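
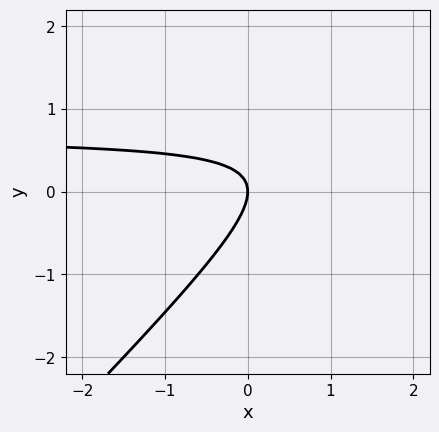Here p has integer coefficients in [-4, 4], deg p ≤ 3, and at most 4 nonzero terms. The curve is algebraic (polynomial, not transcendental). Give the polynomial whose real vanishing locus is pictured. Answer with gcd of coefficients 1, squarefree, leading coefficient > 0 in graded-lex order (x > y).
(a) Degree: no degree-1 curve has this shape, so deg p = 2.
(b) From the visible intercepts: it meets the y-axis at y = 0 (among the integer gridlines); it meets the x-axis at x = 0 (among the integer gridlines).
(c) These observations pin down the coefficients.

3*x*y - 3*y^2 - 2*x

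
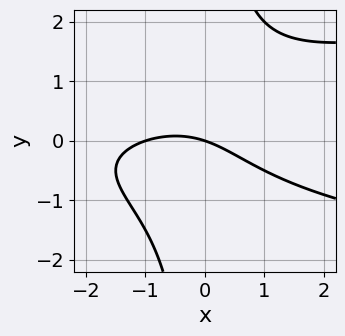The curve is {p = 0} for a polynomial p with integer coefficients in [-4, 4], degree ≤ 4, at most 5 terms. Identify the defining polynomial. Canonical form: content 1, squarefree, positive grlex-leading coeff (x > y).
Degree: the shape is more complex than any degree-2 curve, so deg p = 3.
Against the integer gridlines: among the integer gridlines, it crosses the x-axis at x ∈ {-1, 0}; it meets the y-axis at y = 0 (among the integer gridlines).
Fitting integer coefficients to these (and the overall shape) gives p.

2*x*y^2 - x^2 - x - 3*y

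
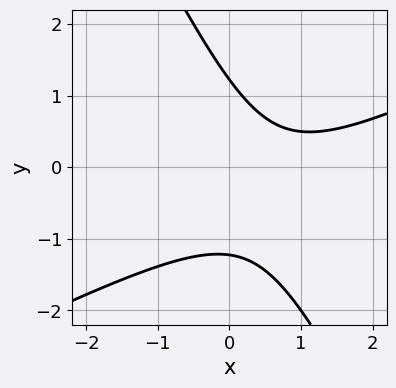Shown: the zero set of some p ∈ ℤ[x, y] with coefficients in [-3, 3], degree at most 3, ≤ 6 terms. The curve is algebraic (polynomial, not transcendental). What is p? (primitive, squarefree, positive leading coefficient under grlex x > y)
2*x^2 - 3*x*y - 2*y^2 - 3*x + 3

(a) deg p = 2. A generic line meets the curve in up to 2 points.
(b) Reading off the gridlines: no x-intercept at any integer in the box.
(c) These observations pin down the coefficients.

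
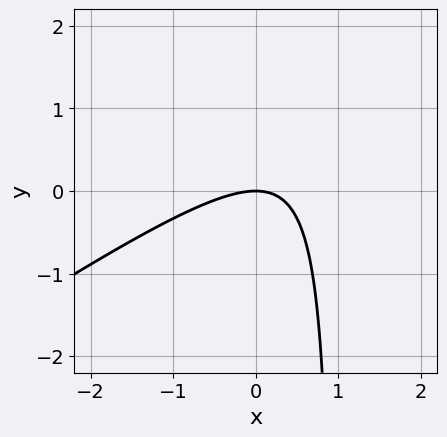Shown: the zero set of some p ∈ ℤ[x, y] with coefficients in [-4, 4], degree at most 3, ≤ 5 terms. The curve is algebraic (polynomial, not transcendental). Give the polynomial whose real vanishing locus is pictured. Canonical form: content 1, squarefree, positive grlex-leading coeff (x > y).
2*x^2 - 3*x*y + 3*y

1. The degree is 2 — a generic line meets the curve in up to 2 points.
2. Checking where it meets the axes: one x-axis crossing is at x = 0; it meets the y-axis at y = 0 (among the integer gridlines).
3. Assembling these constraints gives the stated polynomial.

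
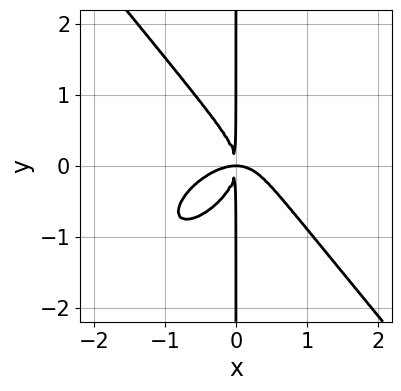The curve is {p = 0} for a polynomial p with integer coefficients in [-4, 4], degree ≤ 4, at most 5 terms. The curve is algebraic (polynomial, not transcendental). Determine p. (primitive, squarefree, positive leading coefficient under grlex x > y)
Degree: a generic line meets the curve in up to 4 points, so deg p = 4.
From the visible intercepts: every point of the y-axis in the box is on the curve.
Putting this together gives p.

3*x^4 - 2*x^3*y + 3*x*y^3 + 3*x^2*y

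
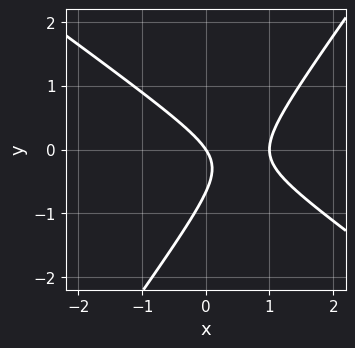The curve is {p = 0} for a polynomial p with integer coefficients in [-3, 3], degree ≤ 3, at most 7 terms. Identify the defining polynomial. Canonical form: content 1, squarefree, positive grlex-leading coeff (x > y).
3*x^2 + 2*x*y - 3*y^2 - 3*x - 2*y

(a) The degree is 2 — the shape is more complex than any degree-1 curve.
(b) Reading off the gridlines: the x-axis gridline crossings are at x ∈ {0, 1}; one y-axis crossing is at y = 0.
(c) Fitting integer coefficients to these (and the overall shape) gives p.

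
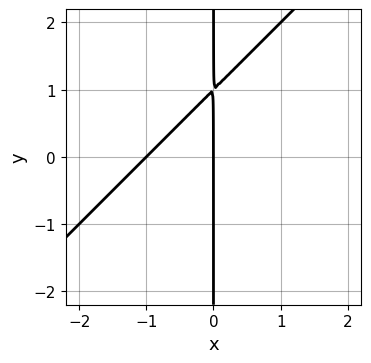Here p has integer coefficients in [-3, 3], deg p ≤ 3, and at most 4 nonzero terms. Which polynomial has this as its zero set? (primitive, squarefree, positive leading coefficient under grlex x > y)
1. The degree is 2 — no degree-1 curve has this shape.
2. Checking where it meets the axes: the x-axis gridline crossings are at x ∈ {-1, 0}; every point of the y-axis in the box is on the curve.
3. Putting this together gives p.

x^2 - x*y + x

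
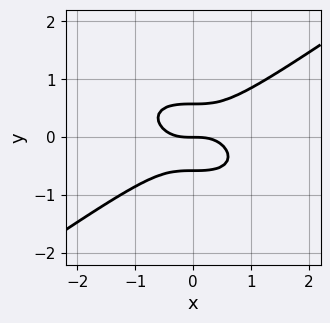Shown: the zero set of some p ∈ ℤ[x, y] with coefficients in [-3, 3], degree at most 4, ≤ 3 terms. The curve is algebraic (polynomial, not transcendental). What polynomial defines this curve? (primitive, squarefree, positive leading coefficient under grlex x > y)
1. Degree: the shape is more complex than any degree-2 curve, so deg p = 3.
2. Checking where it meets the axes: it crosses the y-axis at the gridline y = 0; it crosses the x-axis at the gridline x = 0.
3. These observations pin down the coefficients.

x^3 - 3*y^3 + y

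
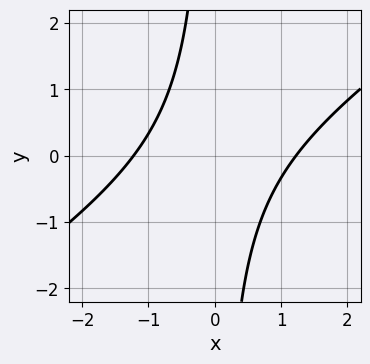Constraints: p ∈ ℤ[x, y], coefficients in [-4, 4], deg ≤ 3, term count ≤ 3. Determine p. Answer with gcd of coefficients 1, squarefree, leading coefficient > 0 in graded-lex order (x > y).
deg p = 2. No degree-1 curve has this shape.
From the axis intercepts and sections: it misses every integer gridline on the y-axis.
Matching integer coefficients to the picture gives p.

2*x^2 - 3*x*y - 3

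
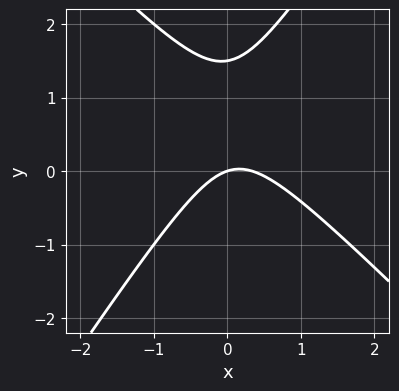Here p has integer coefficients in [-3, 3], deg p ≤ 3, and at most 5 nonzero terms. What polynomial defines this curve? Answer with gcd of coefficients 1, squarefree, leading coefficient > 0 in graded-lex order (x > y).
1. Degree: the shape is more complex than any degree-1 curve, so deg p = 2.
2. Observable constraints: one x-axis crossing is at x = 0; it meets the y-axis at y = 0 (among the integer gridlines).
3. Matching integer coefficients to the picture gives p.

3*x^2 + x*y - 2*y^2 - x + 3*y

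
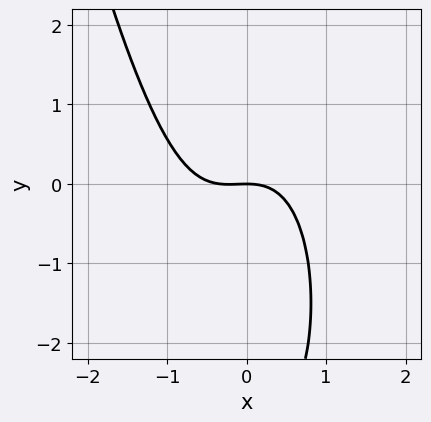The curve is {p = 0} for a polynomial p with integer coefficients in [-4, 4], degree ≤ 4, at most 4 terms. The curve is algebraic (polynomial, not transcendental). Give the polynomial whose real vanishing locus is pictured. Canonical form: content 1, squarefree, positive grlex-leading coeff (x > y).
The degree is 3 — no degree-2 curve has this shape.
Against the integer gridlines: it crosses the x-axis at the gridline x = 0; it meets the y-axis at y = 0 (among the integer gridlines).
Fitting integer coefficients to these (and the overall shape) gives p.

3*x^3 + x^2 + y^2 + 3*y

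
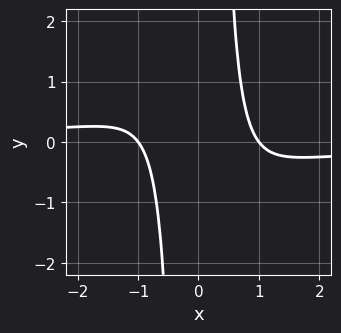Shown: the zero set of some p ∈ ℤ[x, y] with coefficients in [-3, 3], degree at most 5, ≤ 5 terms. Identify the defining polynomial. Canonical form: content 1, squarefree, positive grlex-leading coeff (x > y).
The degree is 4 — a generic line meets the curve in up to 4 points.
Reading off the gridlines: among the integer gridlines, it crosses the x-axis at x ∈ {-1, 1}; no y-intercept at any integer in the box.
Solving for integer coefficients yields p as stated.

3*x^3*y + 2*x^2 - 2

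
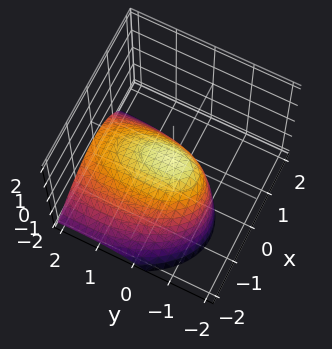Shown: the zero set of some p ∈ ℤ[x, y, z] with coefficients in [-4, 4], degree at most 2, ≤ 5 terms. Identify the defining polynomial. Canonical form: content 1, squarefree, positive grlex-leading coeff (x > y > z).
(a) The degree is 2 — no degree-1 surface has this shape.
(b) From the axis intercepts and sections: it crosses the z-axis at the gridline z = 0; it meets the x-axis at x = 0 (among the integer gridlines); one y-axis crossing is at y = 0.
(c) Putting this together gives p.

3*x^2 - 2*x*z + y^2 + 2*y*z + 3*z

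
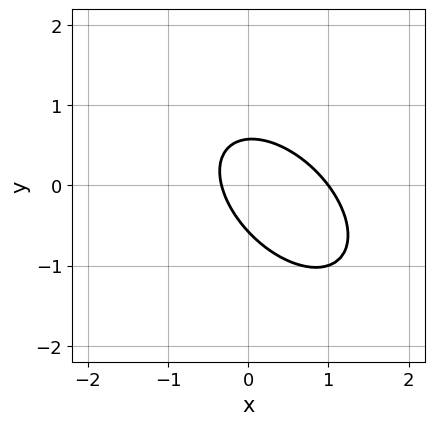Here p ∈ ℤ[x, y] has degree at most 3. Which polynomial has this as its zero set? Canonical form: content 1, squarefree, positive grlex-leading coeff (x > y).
1. The degree is 2 — a generic line meets the curve in up to 2 points.
2. Reading off the gridlines: it meets the x-axis at x = 1 (among the integer gridlines).
3. Putting this together gives p.

3*x^2 + 3*x*y + 3*y^2 - 2*x - 1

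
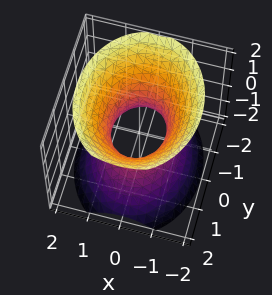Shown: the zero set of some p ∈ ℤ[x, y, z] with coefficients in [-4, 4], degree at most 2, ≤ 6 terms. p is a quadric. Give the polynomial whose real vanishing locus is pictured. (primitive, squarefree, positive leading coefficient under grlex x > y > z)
1. The degree is 2 — an hourglass — one-sheet hyperboloid; a quadric.
2. Symmetries: the y ↦ −y reflection is a symmetry, so y appears only in even powers; it's symmetric under x → −x, forcing even powers of x; it's symmetric under z → −z, forcing even powers of z.
3. Checking where it meets the axes: the y-axis gridline crossings are at y ∈ {-1, 1}; it misses every integer gridline on the z-axis.
4. Fitting integer coefficients to these (and the overall shape) gives p.

3*x^2 + 2*y^2 - 2*z^2 - 2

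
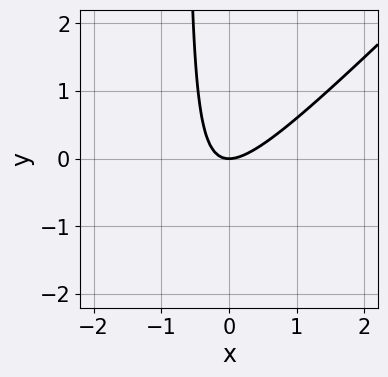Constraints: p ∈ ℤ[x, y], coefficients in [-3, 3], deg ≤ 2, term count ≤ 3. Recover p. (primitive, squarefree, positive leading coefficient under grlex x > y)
3*x^2 - 3*x*y - 2*y

First, degree: the shape is more complex than any degree-1 curve, so deg p = 2.
Then, from the visible intercepts: one y-axis crossing is at y = 0; one x-axis crossing is at x = 0.
Finally, these observations pin down the coefficients.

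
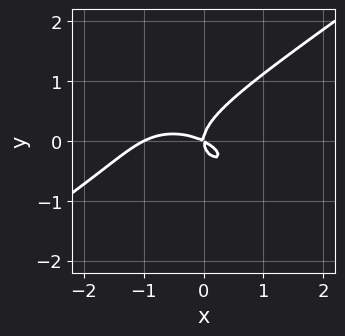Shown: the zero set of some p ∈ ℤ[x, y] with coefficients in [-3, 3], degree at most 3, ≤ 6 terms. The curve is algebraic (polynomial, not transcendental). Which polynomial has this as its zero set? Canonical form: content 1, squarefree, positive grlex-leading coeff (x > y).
x^3 - 3*y^3 + x^2 + 2*x*y

1. deg p = 3. The shape is more complex than any degree-2 curve.
2. From the axis intercepts and sections: one y-axis crossing is at y = 0; the x-axis gridline crossings are at x ∈ {-1, 0}.
3. Putting this together gives p.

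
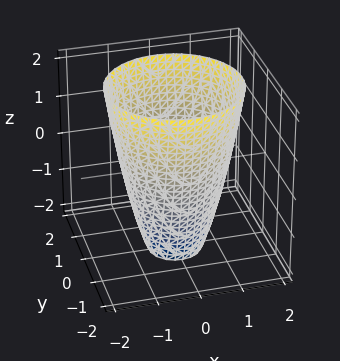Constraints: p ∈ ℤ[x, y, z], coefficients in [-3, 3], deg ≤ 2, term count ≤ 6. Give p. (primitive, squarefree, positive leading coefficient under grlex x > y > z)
(a) deg p = 2.
(b) Symmetries: every cross-section ⟂ z is a circle, so x, y appear only via x² + y².
(c) Checking where it meets the axes: a circular section at z = 1 has radius between 1 and 2; no z-intercept at any integer in the box.
(d) Together with the visible shape, these determine p as stated.

2*x^2 + 2*y^2 - z - 3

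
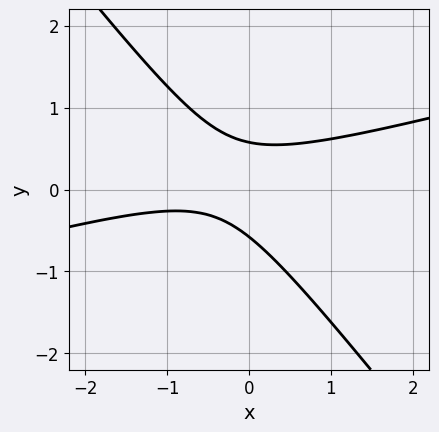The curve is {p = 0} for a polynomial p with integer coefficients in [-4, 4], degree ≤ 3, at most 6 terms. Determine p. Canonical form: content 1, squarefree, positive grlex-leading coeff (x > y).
x^2 - 3*x*y - 3*y^2 + x + 1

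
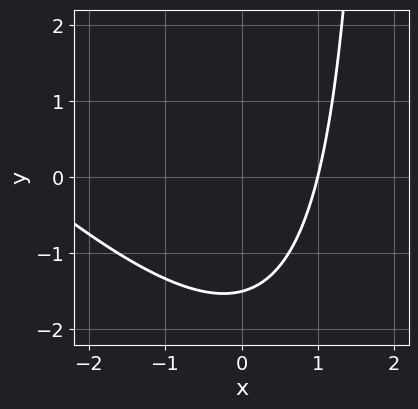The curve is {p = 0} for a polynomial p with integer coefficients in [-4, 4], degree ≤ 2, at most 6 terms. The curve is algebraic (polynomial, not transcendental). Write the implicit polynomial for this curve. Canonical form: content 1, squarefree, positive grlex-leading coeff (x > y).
x^2 + x*y + 2*x - 2*y - 3

(a) The degree is 2 — no degree-1 curve has this shape.
(b) From the visible intercepts: it meets the x-axis at x = 1 (among the integer gridlines).
(c) Putting this together gives p.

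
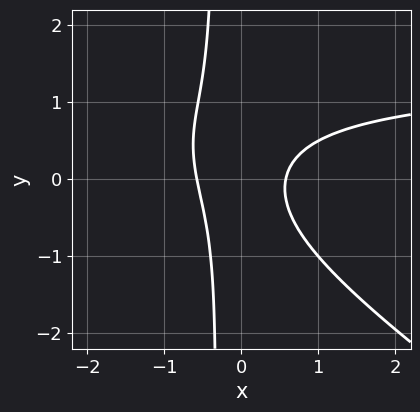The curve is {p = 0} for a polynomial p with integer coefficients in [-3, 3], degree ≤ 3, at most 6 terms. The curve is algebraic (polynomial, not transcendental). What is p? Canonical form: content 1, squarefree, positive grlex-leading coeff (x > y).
2*x^2*y + 3*x*y^2 - 3*x^2 + y^2 + 1

The degree is 3 — no degree-2 curve has this shape.
Reading off the gridlines: no y-intercept at any integer in the box.
Together with the visible shape, these determine p as stated.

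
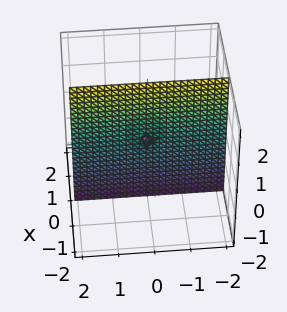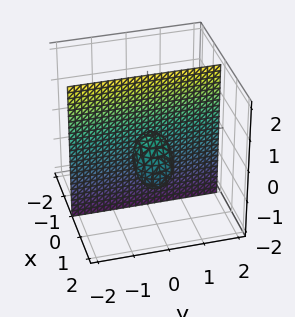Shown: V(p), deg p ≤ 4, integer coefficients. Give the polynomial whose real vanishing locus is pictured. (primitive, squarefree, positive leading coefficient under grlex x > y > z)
(a) deg p = 3. No degree-2 surface has this shape.
(b) Observable constraints: every point of the y-axis in the box is on the surface; every point of the z-axis in the box is on the surface; it crosses the x-axis at the gridline x = 1.
(c) Assembling these constraints gives the stated polynomial.

3*x^3 + 2*x^2*z + 3*x*y^2 + 2*x*z^2 - 3*x^2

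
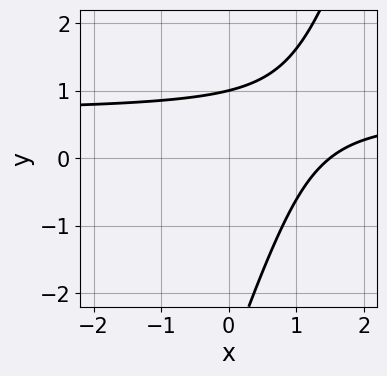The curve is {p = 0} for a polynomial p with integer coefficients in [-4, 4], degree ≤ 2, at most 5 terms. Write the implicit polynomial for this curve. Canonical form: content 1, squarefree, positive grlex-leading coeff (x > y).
1. deg p = 2.
2. From the axis intercepts and sections: it crosses the y-axis at the gridline y = 1.
3. Assembling these constraints gives the stated polynomial.

3*x*y - y^2 - 2*x - 2*y + 3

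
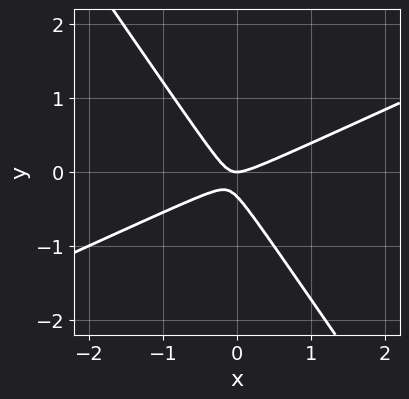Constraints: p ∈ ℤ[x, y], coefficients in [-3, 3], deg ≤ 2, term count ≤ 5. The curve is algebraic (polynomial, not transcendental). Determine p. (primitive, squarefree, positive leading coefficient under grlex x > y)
2*x^2 - 3*x*y - 3*y^2 - y

Degree: a generic line meets the curve in up to 2 points, so deg p = 2.
Checking where it meets the axes: it crosses the y-axis at the gridline y = 0; one x-axis crossing is at x = 0.
The integer polynomial consistent with all of this is the stated p.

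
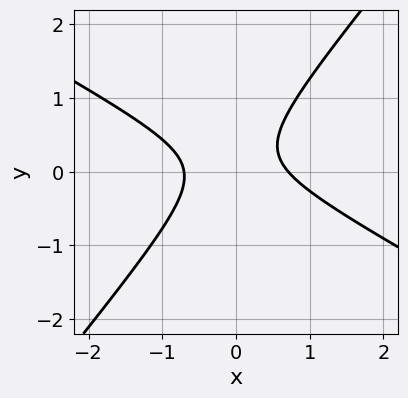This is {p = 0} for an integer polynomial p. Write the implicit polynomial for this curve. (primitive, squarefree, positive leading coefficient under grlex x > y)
First, deg p = 2. The shape is more complex than any degree-1 curve.
Next, reading off the gridlines: the curve avoids every integer y-axis point in the box.
Finally, solving for integer coefficients yields p as stated.

2*x^2 + 2*x*y - 3*y^2 + y - 1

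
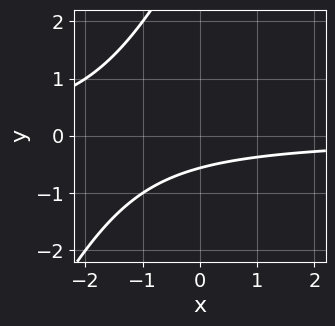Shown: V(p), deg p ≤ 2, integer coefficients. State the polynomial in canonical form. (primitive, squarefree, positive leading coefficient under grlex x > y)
2*x*y - y^2 + 3*y + 2

1. The degree is 2 — no degree-1 curve has this shape.
2. Against the integer gridlines: no x-intercept at any integer in the box.
3. The integer polynomial consistent with all of this is the stated p.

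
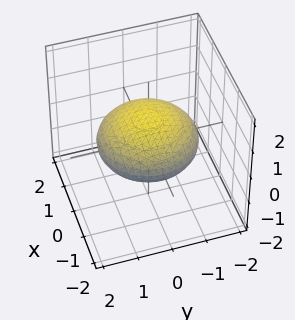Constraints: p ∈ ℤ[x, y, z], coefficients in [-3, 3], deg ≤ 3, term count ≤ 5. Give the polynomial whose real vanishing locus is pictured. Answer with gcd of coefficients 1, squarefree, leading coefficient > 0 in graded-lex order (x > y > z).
1. deg p = 2. A closed, bounded, convex surface; a quadric.
2. Symmetries: the z ↦ −z reflection is a symmetry, so z appears only in even powers; every cross-section ⟂ z is a circle, so x, y appear only via x² + y².
3. From the visible intercepts: a circular section at z = 0 has radius between 1 and 2.
4. Solving for integer coefficients yields p as stated.

x^2 + y^2 + 3*z^2 - 2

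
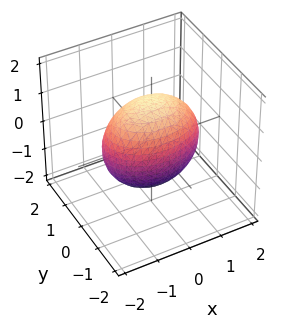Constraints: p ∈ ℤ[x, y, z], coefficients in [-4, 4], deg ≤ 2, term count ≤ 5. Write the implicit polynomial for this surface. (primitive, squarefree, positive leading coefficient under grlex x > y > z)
Degree: a closed, bounded, convex surface; a quadric, so deg p = 2.
Symmetries: it's symmetric under x → −x, forcing even powers of x; it's symmetric under y → −y, forcing even powers of y; the z ↦ −z reflection is a symmetry, so z appears only in even powers.
Observable constraints: among the integer gridlines, it crosses the y-axis at y ∈ {-1, 1}.
Assembling these constraints gives the stated polynomial.

x^2 + 2*y^2 + z^2 - 2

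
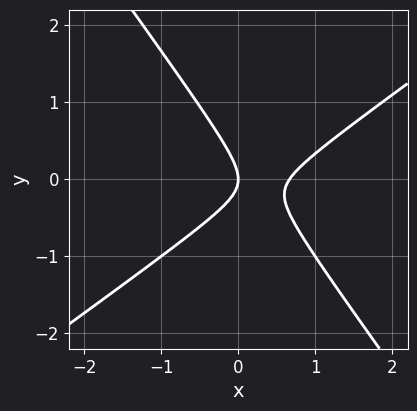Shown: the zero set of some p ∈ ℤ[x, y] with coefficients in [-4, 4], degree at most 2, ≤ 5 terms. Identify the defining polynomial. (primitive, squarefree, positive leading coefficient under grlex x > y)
First, degree: a generic line meets the curve in up to 2 points, so deg p = 2.
Then, reading off the gridlines: it crosses the x-axis at the gridline x = 0; one y-axis crossing is at y = 0.
Finally, solving for integer coefficients yields p as stated.

3*x^2 - 2*x*y - 3*y^2 - 2*x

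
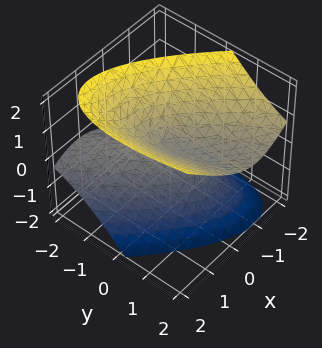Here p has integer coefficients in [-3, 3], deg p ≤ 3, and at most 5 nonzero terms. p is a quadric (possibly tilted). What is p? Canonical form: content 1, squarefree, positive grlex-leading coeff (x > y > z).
(a) The picture has 2 separate pieces. Treating them together as one polynomial.
(b) deg p = 2. No degree-1 surface has this shape.
(c) Reading off the gridlines: one y-axis crossing is at y = 0; it crosses the x-axis at the gridline x = 0.
(d) Matching integer coefficients to the picture gives p.

3*x^2 + 3*x*y + y^2 - 3*y*z - 3*z^2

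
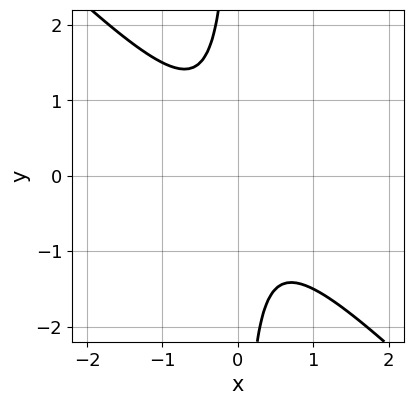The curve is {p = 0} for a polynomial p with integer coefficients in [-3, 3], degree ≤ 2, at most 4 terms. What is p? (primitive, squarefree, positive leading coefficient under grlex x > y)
(a) The degree is 2 — the shape is more complex than any degree-1 curve.
(b) Against the integer gridlines: it misses every integer gridline on the y-axis; the curve avoids every integer x-axis point in the box.
(c) The integer polynomial consistent with all of this is the stated p.

2*x^2 + 2*x*y + 1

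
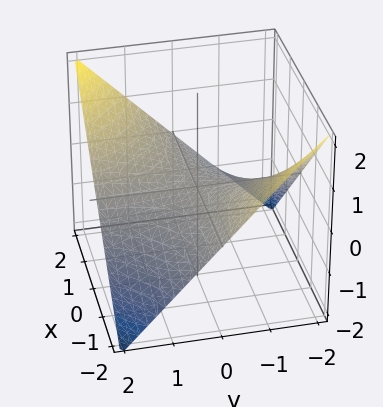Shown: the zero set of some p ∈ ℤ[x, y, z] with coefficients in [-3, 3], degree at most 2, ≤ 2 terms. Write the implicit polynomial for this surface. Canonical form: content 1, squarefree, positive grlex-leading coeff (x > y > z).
(a) Degree: a hyperbolic paraboloid; a quadric, so deg p = 2.
(b) From the visible intercepts: the visible x-axis segment lies entirely on the surface; one z-axis crossing is at z = 0; every point of the y-axis in the box is on the surface.
(c) Matching integer coefficients to the picture gives p.

x*y - 2*z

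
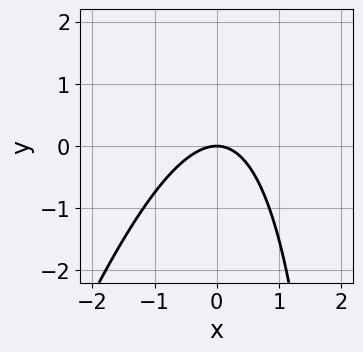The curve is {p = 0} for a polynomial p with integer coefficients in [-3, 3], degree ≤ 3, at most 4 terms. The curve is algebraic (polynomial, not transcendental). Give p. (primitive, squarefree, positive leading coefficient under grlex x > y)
1. Degree: a generic line meets the curve in up to 2 points, so deg p = 2.
2. Reading off the gridlines: it crosses the x-axis at the gridline x = 0; it crosses the y-axis at the gridline y = 0.
3. Fitting integer coefficients to these (and the overall shape) gives p.

3*x^2 - x*y + 3*y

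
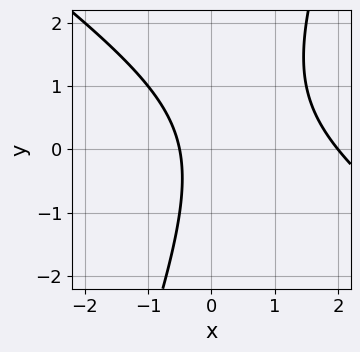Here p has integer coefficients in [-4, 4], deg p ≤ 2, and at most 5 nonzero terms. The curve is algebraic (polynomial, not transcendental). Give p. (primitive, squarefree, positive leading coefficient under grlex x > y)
1. deg p = 2. The shape is more complex than any degree-1 curve.
2. From the visible intercepts: it misses every integer gridline on the y-axis; it meets the x-axis at x = 2 (among the integer gridlines).
3. Putting this together gives p.

2*x^2 + 2*x*y - y^2 - 3*x - 2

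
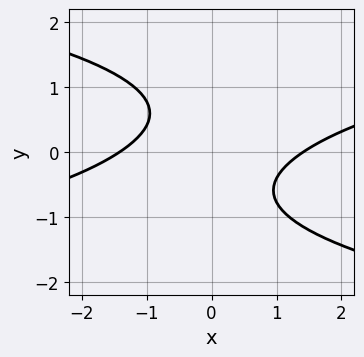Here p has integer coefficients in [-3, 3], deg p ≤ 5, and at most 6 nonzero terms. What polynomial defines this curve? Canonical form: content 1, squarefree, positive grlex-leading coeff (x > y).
2*y^4 - x^2 + 3*x*y + y^2 + 2

(a) Degree: no degree-3 curve has this shape, so deg p = 4.
(b) Against the integer gridlines: the curve avoids every integer y-axis point in the box.
(c) Fitting integer coefficients to these (and the overall shape) gives p.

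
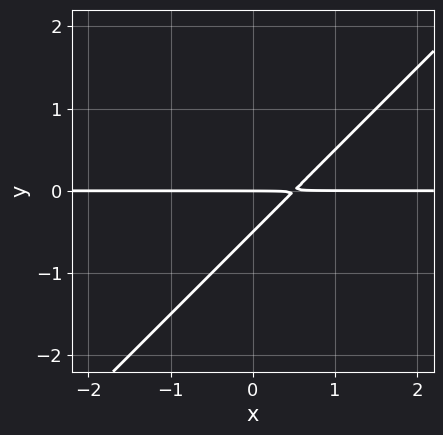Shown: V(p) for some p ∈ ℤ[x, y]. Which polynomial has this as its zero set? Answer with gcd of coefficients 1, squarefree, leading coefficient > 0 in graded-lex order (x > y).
2*x*y - 2*y^2 - y

(a) The degree is 2 — no degree-1 curve has this shape.
(b) Checking where it meets the axes: it meets the y-axis at y = 0 (among the integer gridlines); the visible x-axis segment lies entirely on the curve.
(c) The integer polynomial consistent with all of this is the stated p.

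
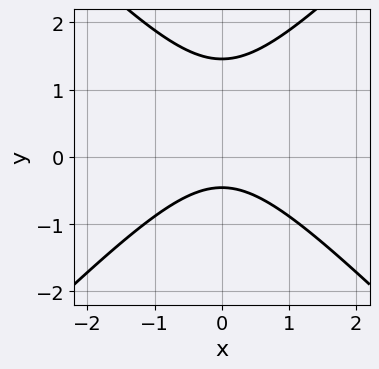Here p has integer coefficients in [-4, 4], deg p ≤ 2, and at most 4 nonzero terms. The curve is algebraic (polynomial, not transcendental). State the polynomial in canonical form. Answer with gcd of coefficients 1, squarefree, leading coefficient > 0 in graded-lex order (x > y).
3*x^2 - 3*y^2 + 3*y + 2

The degree is 2 — the shape is more complex than any degree-1 curve.
Symmetries: it's symmetric under x → −x, forcing even powers of x.
Observable constraints: the curve avoids every integer x-axis point in the box.
Assembling these constraints gives the stated polynomial.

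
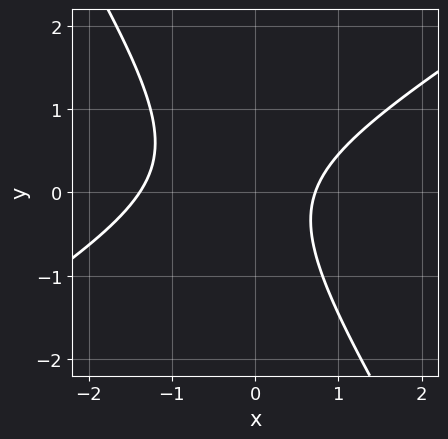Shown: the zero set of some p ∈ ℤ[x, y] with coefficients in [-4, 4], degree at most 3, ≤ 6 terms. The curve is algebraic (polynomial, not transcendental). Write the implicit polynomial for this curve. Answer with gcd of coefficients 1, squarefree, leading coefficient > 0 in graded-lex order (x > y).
The degree is 2 — the shape is more complex than any degree-1 curve.
Reading off the gridlines: it misses every integer gridline on the y-axis.
Together with the visible shape, these determine p as stated.

3*x^2 - 3*x*y - 3*y^2 + 2*x - 3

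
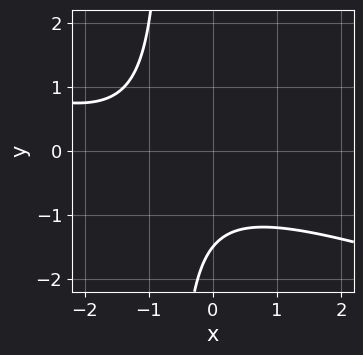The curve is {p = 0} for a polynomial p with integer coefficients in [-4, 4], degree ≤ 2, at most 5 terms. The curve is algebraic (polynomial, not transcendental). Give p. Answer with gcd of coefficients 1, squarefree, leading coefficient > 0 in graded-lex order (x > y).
1. The degree is 2 — a generic line meets the curve in up to 2 points.
2. From the visible intercepts: it misses every integer gridline on the x-axis.
3. Fitting integer coefficients to these (and the overall shape) gives p.

x^2 + 3*x*y + 2*x + 2*y + 3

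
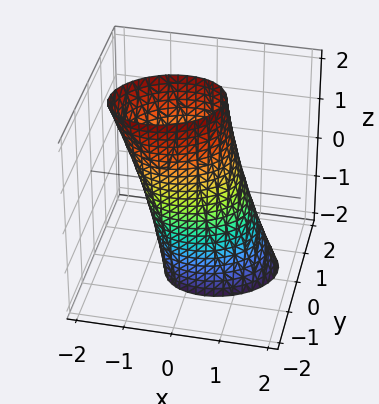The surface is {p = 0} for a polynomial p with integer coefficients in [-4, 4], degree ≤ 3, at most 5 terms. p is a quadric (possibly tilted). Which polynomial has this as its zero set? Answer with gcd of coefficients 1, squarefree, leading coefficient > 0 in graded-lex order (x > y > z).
deg p = 2.
Reading off the gridlines: it misses every integer gridline on the z-axis; among the integer gridlines, it crosses the x-axis at x ∈ {-1, 1}.
Assembling these constraints gives the stated polynomial.

2*x^2 - x*y + x*z + 3*y^2 - 2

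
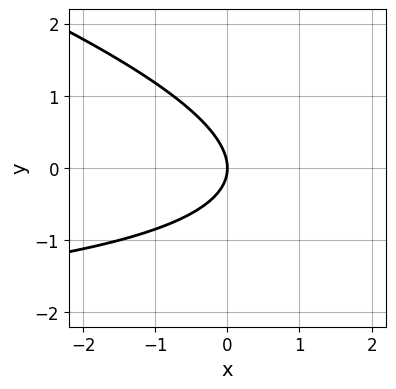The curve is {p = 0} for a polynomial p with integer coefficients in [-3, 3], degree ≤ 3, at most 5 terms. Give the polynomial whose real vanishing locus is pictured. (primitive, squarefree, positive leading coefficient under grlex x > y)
x*y + 3*y^2 + 3*x

deg p = 2. The shape is more complex than any degree-1 curve.
Reading off the gridlines: it crosses the x-axis at the gridline x = 0; one y-axis crossing is at y = 0.
Putting this together gives p.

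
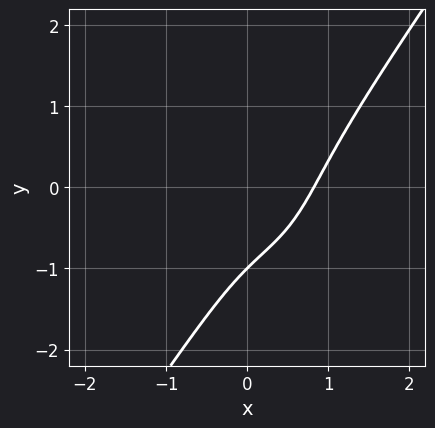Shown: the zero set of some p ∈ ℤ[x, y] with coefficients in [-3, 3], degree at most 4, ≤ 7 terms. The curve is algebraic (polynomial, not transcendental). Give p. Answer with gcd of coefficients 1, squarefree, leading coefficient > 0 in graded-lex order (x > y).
3*x^3 - y^3 - x^2 - 3*x*y - 1

First, degree: a generic line meets the curve in up to 3 points, so deg p = 3.
Then, checking where it meets the axes: it meets the y-axis at y = -1 (among the integer gridlines).
Finally, solving for integer coefficients yields p as stated.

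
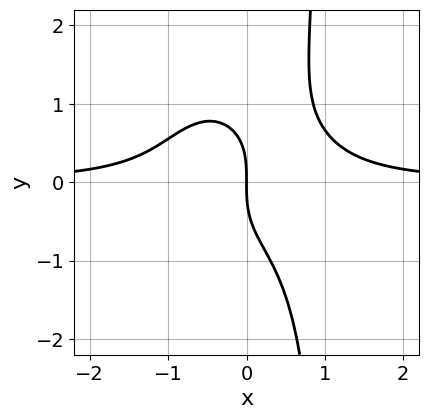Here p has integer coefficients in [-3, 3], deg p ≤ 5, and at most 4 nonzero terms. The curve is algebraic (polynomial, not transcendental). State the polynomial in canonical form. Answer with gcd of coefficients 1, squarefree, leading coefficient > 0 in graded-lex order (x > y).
First, deg p = 4. A generic line meets the curve in up to 4 points.
Next, reading off the gridlines: it meets the y-axis at y = 0 (among the integer gridlines); it meets the x-axis at x = 0 (among the integer gridlines).
Finally, assembling these constraints gives the stated polynomial.

3*x^3*y + x*y^3 - y^3 - 2*x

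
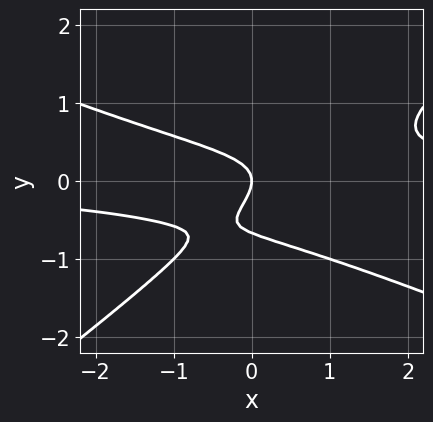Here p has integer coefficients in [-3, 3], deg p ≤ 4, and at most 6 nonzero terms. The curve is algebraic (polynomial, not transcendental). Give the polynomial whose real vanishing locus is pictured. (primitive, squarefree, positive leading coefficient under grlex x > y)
The degree is 3 — no degree-2 curve has this shape.
Checking where it meets the axes: one x-axis crossing is at x = 0; it meets the y-axis at y = 0 (among the integer gridlines).
These observations pin down the coefficients.

x^2*y + x*y^2 - 3*y^3 - 2*y^2 - x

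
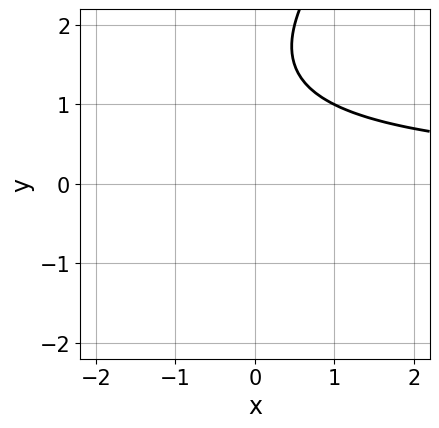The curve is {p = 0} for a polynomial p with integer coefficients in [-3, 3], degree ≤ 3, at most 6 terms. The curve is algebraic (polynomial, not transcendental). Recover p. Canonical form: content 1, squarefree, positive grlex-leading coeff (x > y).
x*y - y^2 + 3*y - 3

1. deg p = 2. No degree-1 curve has this shape.
2. Reading off the gridlines: it misses every integer gridline on the x-axis; it misses every integer gridline on the y-axis.
3. Matching integer coefficients to the picture gives p.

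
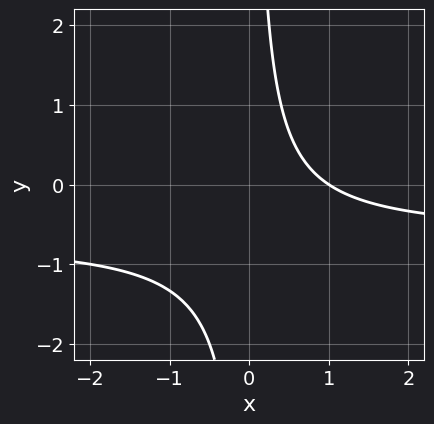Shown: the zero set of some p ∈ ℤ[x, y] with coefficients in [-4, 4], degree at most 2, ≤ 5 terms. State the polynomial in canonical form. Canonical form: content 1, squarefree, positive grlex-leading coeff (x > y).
1. Degree: a generic line meets the curve in up to 2 points, so deg p = 2.
2. Against the integer gridlines: it misses every integer gridline on the y-axis; one x-axis crossing is at x = 1.
3. Assembling these constraints gives the stated polynomial.

3*x*y + 2*x - 2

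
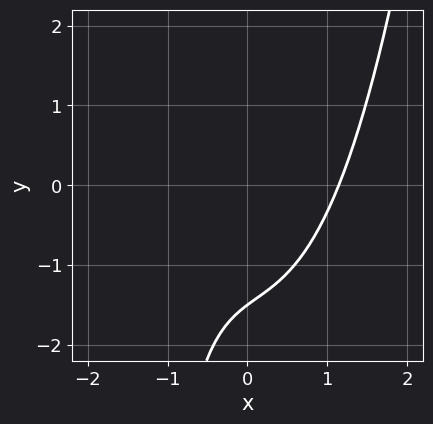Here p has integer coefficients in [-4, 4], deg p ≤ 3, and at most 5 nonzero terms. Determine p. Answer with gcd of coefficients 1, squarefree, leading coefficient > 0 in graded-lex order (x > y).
2*x^3 - x*y - 2*y - 3

First, the degree is 3 — the shape is more complex than any degree-2 curve.
Finally, putting this together gives p.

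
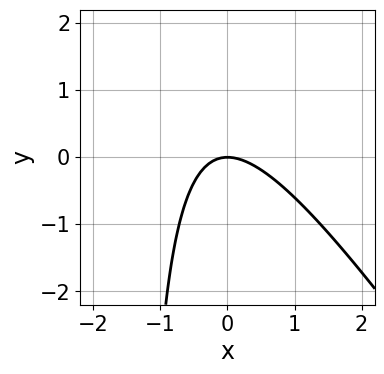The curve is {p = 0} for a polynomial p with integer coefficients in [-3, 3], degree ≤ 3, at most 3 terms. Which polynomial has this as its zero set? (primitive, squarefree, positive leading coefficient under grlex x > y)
1. Degree: no degree-1 curve has this shape, so deg p = 2.
2. Against the integer gridlines: one x-axis crossing is at x = 0; it meets the y-axis at y = 0 (among the integer gridlines).
3. Matching integer coefficients to the picture gives p.

3*x^2 + 2*x*y + 3*y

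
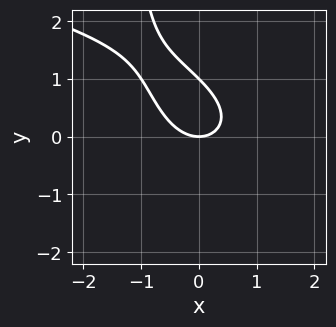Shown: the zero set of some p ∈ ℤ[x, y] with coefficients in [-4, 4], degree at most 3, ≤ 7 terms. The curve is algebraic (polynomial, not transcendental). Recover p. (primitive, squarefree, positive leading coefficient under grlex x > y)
2*x*y^2 + 3*x^2 + x*y + 3*y^2 - 3*y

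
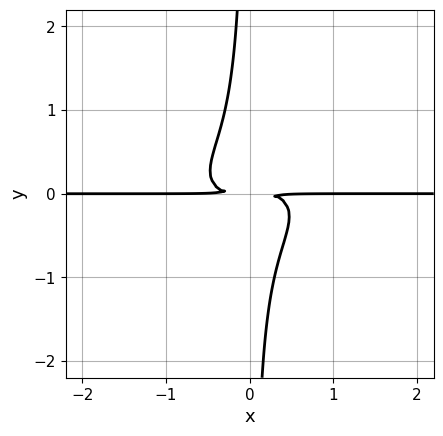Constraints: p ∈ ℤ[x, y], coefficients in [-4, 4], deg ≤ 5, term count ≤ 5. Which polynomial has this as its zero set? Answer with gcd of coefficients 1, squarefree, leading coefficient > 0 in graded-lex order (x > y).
The degree is 4 — a generic line meets the curve in up to 4 points.
From the axis intercepts and sections: the visible x-axis segment lies entirely on the curve.
The integer polynomial consistent with all of this is the stated p.

x^3*y - x^2*y^2 + 3*x*y^3 + y^2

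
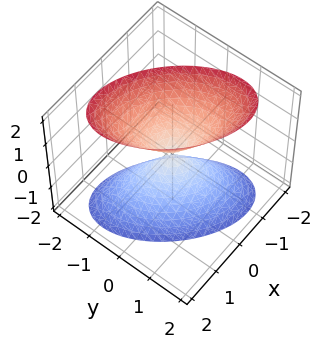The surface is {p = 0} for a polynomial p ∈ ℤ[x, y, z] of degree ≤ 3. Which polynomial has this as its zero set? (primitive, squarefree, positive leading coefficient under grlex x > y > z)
First, there are 2 components. They look like related sheets of one shape, so recover p as a whole.
Then, the degree is 2 — a generic line meets the surface in up to 2 points.
Next, reading off the gridlines: it meets the x-axis at x = 0 (among the integer gridlines); it meets the z-axis at z = 0 (among the integer gridlines).
Finally, solving for integer coefficients yields p as stated.

2*x^2 + 2*x*y + 2*y^2 - z^2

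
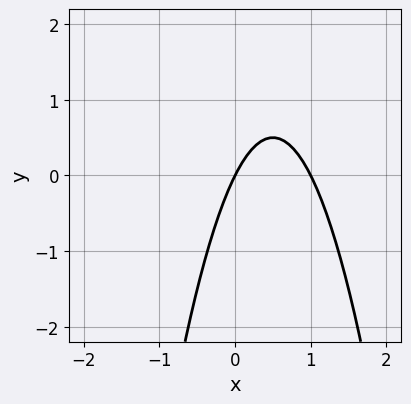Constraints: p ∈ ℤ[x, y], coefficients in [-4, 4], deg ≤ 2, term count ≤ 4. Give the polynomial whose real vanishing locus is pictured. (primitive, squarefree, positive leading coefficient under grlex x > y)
First, degree: the shape is more complex than any degree-1 curve, so deg p = 2.
Then, observable constraints: one y-axis crossing is at y = 0; the x-axis gridline crossings are at x ∈ {0, 1}.
Finally, together with the visible shape, these determine p as stated.

2*x^2 - 2*x + y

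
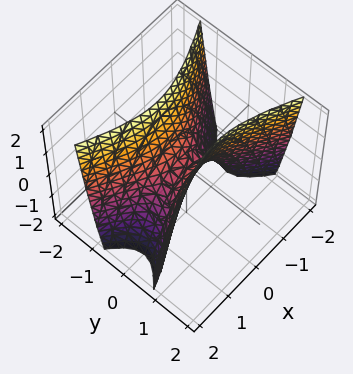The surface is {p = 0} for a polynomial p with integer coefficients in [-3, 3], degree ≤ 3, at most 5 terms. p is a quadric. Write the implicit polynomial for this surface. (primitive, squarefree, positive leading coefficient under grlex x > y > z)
x^2 - 3*y^2 + z

The degree is 2 — a saddle surface; a quadric.
Symmetries: it's symmetric under x → −x, forcing even powers of x; the y ↦ −y reflection is a symmetry, so y appears only in even powers.
Checking where it meets the axes: it meets the y-axis at y = 0 (among the integer gridlines); it crosses the x-axis at the gridline x = 0; it meets the z-axis at z = 0 (among the integer gridlines).
Together with the visible shape, these determine p as stated.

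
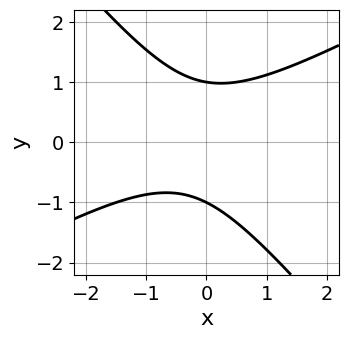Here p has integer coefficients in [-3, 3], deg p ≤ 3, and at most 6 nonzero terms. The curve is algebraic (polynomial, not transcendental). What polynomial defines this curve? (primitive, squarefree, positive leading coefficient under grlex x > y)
2*x^2 - 2*x*y - 3*y^2 + x + 3

deg p = 2. The shape is more complex than any degree-1 curve.
Reading off the gridlines: the y-axis gridline crossings are at y ∈ {-1, 1}; it misses every integer gridline on the x-axis.
Putting this together gives p.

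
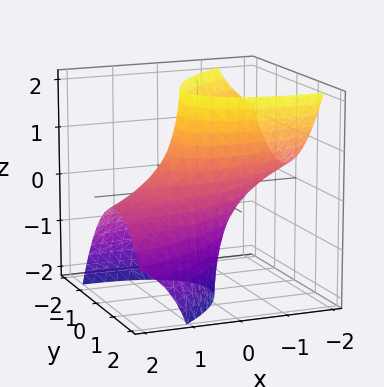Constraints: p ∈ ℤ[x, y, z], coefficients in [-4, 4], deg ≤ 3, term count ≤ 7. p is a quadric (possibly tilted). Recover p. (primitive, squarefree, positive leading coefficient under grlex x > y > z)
First, degree: the shape is more complex than any degree-1 surface, so deg p = 2.
Then, from the axis intercepts and sections: it misses every integer gridline on the z-axis.
Finally, solving for integer coefficients yields p as stated.

x^2 - 2*x*y + 3*x*z + 3*y^2 - 2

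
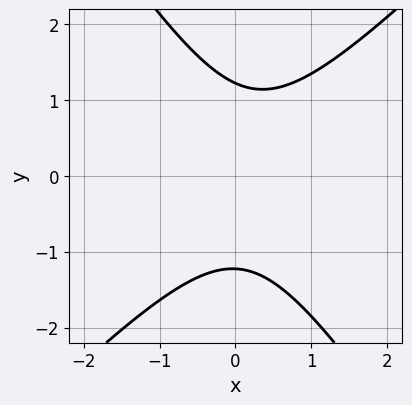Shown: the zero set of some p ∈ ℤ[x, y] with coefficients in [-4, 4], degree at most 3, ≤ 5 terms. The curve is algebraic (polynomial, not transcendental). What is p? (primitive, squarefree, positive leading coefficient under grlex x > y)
Degree: a generic line meets the curve in up to 2 points, so deg p = 2.
From the visible intercepts: the curve avoids every integer x-axis point in the box.
These observations pin down the coefficients.

3*x^2 - x*y - 2*y^2 - x + 3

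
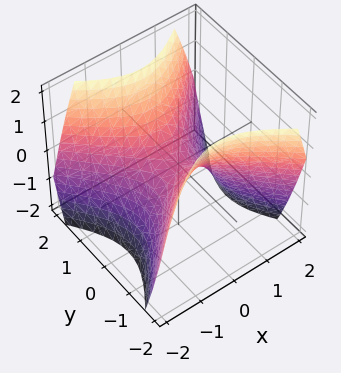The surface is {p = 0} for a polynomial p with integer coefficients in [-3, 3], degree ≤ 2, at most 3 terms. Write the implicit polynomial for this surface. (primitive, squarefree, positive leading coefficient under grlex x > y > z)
x^2 - y^2 + z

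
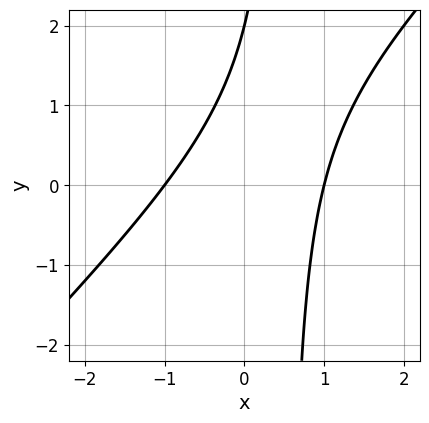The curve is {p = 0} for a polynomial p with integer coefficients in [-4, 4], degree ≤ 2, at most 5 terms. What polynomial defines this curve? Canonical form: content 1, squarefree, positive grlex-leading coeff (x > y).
1. deg p = 2. No degree-1 curve has this shape.
2. Checking where it meets the axes: among the integer gridlines, it crosses the x-axis at x ∈ {-1, 1}; one y-axis crossing is at y = 2.
3. Fitting integer coefficients to these (and the overall shape) gives p.

2*x^2 - 2*x*y + y - 2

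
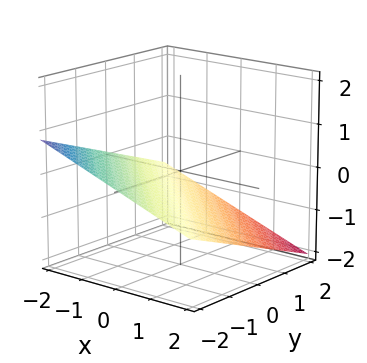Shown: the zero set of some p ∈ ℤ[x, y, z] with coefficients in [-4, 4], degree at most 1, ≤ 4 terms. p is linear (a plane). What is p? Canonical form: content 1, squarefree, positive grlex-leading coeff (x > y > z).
First, degree: every cross-section is a straight line — this is a plane, so deg p = 1.
Then, observable constraints: it meets the x-axis at x = -2 (among the integer gridlines); it meets the y-axis at y = -2 (among the integer gridlines).
Finally, putting this together gives p.

x + y + 3*z + 2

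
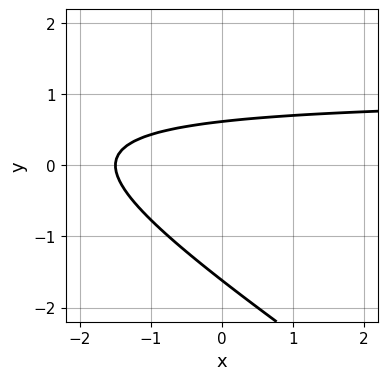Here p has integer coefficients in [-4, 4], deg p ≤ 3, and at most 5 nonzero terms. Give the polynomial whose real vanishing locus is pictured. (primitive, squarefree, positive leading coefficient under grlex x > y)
2*x*y + 3*y^2 - 2*x + 3*y - 3

1. deg p = 2.
2. Putting this together gives p.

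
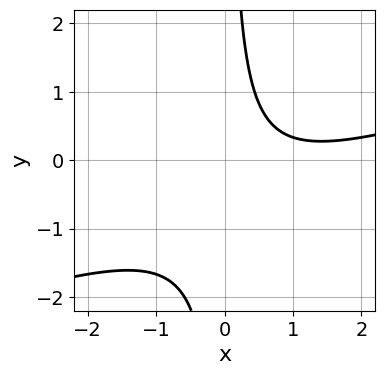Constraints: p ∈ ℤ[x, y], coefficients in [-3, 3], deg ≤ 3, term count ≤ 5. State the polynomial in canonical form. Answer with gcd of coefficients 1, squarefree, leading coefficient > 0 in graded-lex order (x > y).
The degree is 2 — a generic line meets the curve in up to 2 points.
From the visible intercepts: the curve avoids every integer y-axis point in the box; no x-intercept at any integer in the box.
Solving for integer coefficients yields p as stated.

x^2 - 3*x*y - 2*x + 2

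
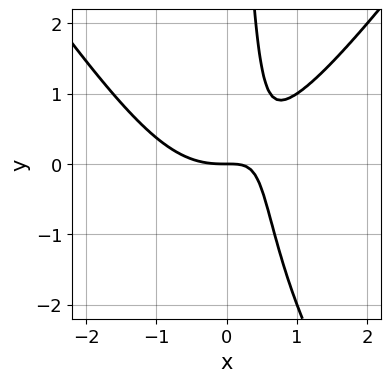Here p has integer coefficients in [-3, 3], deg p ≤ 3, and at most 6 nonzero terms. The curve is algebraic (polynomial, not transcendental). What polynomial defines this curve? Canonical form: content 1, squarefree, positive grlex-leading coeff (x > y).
1. deg p = 3. A generic line meets the curve in up to 3 points.
2. Observable constraints: one y-axis crossing is at y = 0; one x-axis crossing is at x = 0.
3. Fitting integer coefficients to these (and the overall shape) gives p.

2*x^3 - x*y^2 - 3*x*y + 2*y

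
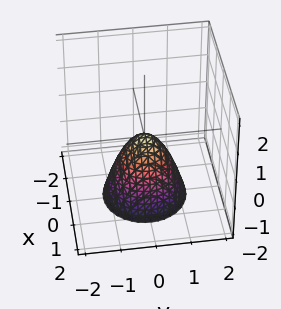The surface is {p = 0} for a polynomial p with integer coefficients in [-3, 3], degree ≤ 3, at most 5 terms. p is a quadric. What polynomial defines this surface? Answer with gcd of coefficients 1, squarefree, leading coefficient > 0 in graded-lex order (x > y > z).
deg p = 2. A single bowl opening along one axis; a quadric.
By symmetry, the z-axis is an axis of rotation, so x and y enter only as x² + y².
Reading off the gridlines: one y-axis crossing is at y = 0; it meets the x-axis at x = 0 (among the integer gridlines); it crosses the z-axis at the gridline z = 0.
Matching integer coefficients to the picture gives p.

3*x^2 + 3*y^2 + 2*z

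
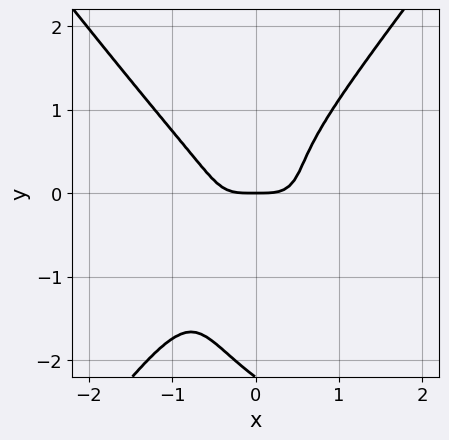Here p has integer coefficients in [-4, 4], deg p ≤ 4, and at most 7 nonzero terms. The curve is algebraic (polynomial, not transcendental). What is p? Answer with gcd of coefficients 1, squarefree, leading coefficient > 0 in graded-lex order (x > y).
1. deg p = 4. The shape is more complex than any degree-3 curve.
2. Against the integer gridlines: it meets the y-axis at y = 0 (among the integer gridlines); it meets the x-axis at x = 0 (among the integer gridlines).
3. Matching integer coefficients to the picture gives p.

3*x^4 - y^4 + 2*x*y^2 - 2*y^3 - y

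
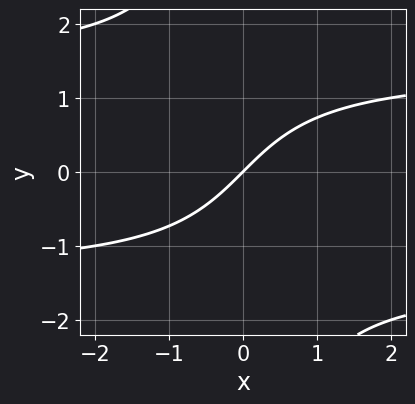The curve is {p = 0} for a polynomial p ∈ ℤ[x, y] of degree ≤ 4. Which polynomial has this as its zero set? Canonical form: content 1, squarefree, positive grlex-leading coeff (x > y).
x*y^2 - 2*x + 2*y

(a) Degree: no degree-2 curve has this shape, so deg p = 3.
(b) Against the integer gridlines: it crosses the x-axis at the gridline x = 0; one y-axis crossing is at y = 0.
(c) The integer polynomial consistent with all of this is the stated p.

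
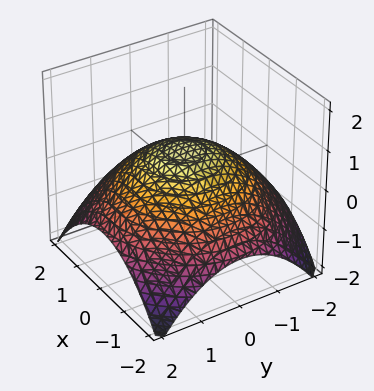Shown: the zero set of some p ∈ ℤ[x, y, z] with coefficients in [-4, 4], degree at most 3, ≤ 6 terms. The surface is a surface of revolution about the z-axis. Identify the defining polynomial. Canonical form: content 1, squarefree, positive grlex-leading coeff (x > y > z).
First, the degree is 2 — no degree-1 surface has this shape.
Then, symmetries: rotational symmetry about the z-axis ⇒ p depends on x, y only through x² + y².
Then, observable constraints: a circular section at z = 0 has radius between 1 and 2.
Finally, matching integer coefficients to the picture gives p.

x^2 + y^2 + 3*z - 2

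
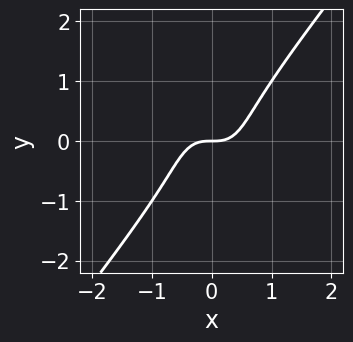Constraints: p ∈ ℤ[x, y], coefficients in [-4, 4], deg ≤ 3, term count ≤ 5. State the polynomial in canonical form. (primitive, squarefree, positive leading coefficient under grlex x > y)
2*x^3 - y^3 - y

First, degree: no degree-2 curve has this shape, so deg p = 3.
Next, checking where it meets the axes: it crosses the x-axis at the gridline x = 0; it meets the y-axis at y = 0 (among the integer gridlines).
Finally, matching integer coefficients to the picture gives p.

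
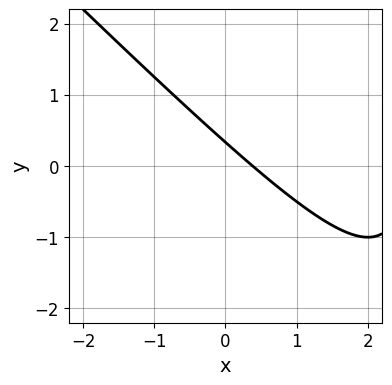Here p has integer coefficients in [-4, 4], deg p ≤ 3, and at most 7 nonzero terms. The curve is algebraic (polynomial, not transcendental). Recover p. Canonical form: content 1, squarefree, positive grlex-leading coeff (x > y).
x^2 + x*y - 3*x - 3*y + 1

(a) Degree: no degree-1 curve has this shape, so deg p = 2.
(b) Matching integer coefficients to the picture gives p.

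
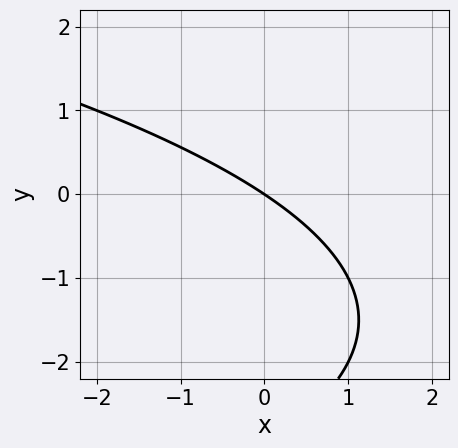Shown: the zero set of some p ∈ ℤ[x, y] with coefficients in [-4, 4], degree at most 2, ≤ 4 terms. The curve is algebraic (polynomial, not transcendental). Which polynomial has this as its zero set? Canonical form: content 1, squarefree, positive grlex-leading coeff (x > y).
(a) Degree: the shape is more complex than any degree-1 curve, so deg p = 2.
(b) Against the integer gridlines: it meets the x-axis at x = 0 (among the integer gridlines); it crosses the y-axis at the gridline y = 0.
(c) Matching integer coefficients to the picture gives p.

y^2 + 2*x + 3*y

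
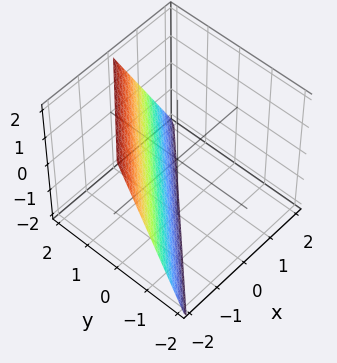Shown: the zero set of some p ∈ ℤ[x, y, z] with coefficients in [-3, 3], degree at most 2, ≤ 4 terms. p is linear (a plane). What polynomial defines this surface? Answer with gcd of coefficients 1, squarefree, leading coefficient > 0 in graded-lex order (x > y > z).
2*x - 2*y + z + 2

The degree is 1 — every cross-section is a straight line — this is a plane.
Observable constraints: it crosses the y-axis at the gridline y = 1; it crosses the x-axis at the gridline x = -1.
These observations pin down the coefficients. Check: (0, 0, -2) on the z-axis lies on the surface, and p(0, 0, -2) = 0. ✓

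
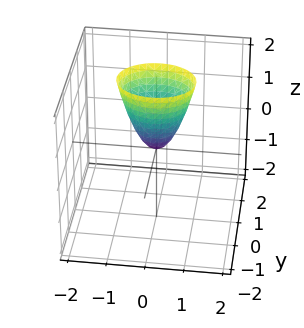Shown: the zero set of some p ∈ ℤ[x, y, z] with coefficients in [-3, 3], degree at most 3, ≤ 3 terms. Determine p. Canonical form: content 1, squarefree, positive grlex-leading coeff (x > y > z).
(a) deg p = 2.
(b) Symmetries: it's symmetric under y → −y, forcing even powers of y; mirror symmetry x ↦ −x ⇒ only even powers of x.
(c) Checking where it meets the axes: it meets the x-axis at x = 0 (among the integer gridlines); one z-axis crossing is at z = 0; it meets the y-axis at y = 0 (among the integer gridlines).
(d) Putting this together gives p.

2*x^2 + 3*y^2 - z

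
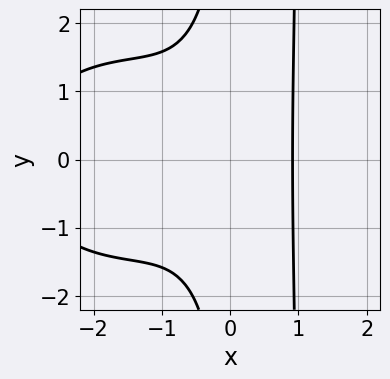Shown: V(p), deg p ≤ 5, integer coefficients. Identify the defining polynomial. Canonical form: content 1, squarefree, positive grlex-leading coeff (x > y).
x^4 + x^2*y^2 + 3*x^3 - x*y^2 - 3

1. The degree is 4 — a generic line meets the curve in up to 4 points.
2. Symmetries: mirror symmetry y ↦ −y ⇒ only even powers of y.
3. Observable constraints: no y-intercept at any integer in the box.
4. Assembling these constraints gives the stated polynomial.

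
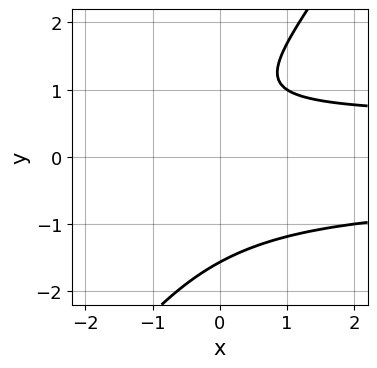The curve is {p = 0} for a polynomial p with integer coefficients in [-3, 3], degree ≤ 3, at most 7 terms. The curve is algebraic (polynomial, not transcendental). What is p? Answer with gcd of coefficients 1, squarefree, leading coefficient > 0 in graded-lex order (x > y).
3*x*y^2 - 2*y^3 - x + 3*y - 3

First, degree: a generic line meets the curve in up to 3 points, so deg p = 3.
Then, checking where it meets the axes: no x-intercept at any integer in the box.
Finally, these observations pin down the coefficients.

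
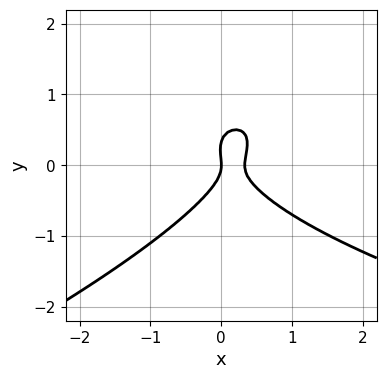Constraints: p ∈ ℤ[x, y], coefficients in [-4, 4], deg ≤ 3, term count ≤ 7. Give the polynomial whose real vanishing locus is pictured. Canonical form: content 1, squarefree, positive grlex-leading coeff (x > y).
x*y^2 - 3*y^3 - 3*x^2 + y^2 + x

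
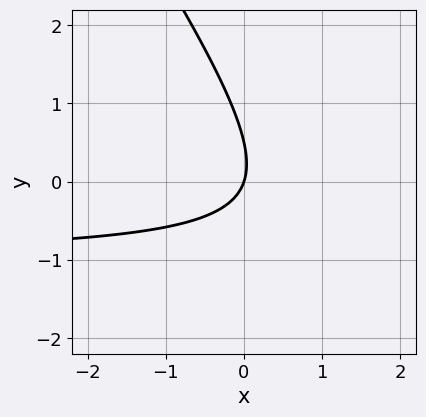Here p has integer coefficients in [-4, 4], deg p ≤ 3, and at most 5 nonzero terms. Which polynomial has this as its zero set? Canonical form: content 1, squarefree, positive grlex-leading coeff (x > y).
3*x*y + 2*y^2 + 3*x - y

1. The degree is 2 — no degree-1 curve has this shape.
2. Reading off the gridlines: it meets the x-axis at x = 0 (among the integer gridlines); it crosses the y-axis at the gridline y = 0.
3. Fitting integer coefficients to these (and the overall shape) gives p.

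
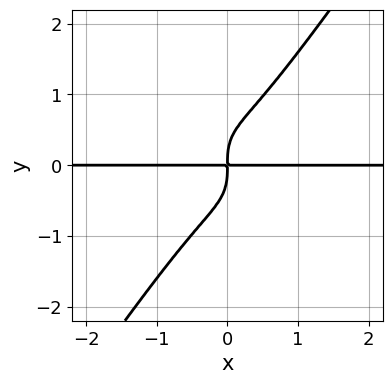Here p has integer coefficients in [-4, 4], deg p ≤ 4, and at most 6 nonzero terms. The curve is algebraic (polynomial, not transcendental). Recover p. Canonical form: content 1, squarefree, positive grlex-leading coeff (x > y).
3*x^3*y + 2*x^2*y^2 - 2*y^4 + 2*x*y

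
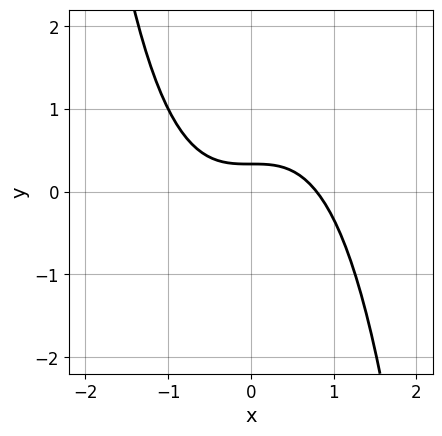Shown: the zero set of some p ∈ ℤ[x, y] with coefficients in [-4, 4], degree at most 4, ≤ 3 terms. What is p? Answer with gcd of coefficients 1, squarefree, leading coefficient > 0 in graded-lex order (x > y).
2*x^3 + 3*y - 1

deg p = 3. The shape is more complex than any degree-2 curve.
The integer polynomial consistent with all of this is the stated p.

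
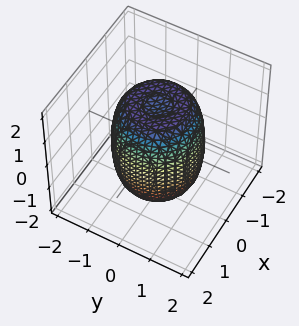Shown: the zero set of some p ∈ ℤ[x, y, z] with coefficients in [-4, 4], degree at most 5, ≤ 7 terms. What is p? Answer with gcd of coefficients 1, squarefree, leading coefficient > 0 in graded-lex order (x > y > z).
2*x^4 + 4*x^2*y^2 + 2*y^4 - 2*x^2 - 2*y^2 + z^2 - 2

(a) The degree is 4 — the shape is more complex than any degree-3 surface.
(b) Symmetries: the z-axis is an axis of rotation, so x and y enter only as x² + y².
(c) Against the integer gridlines: a circular section at z = 0 has radius between 1 and 2.
(d) Fitting integer coefficients to these (and the overall shape) gives p.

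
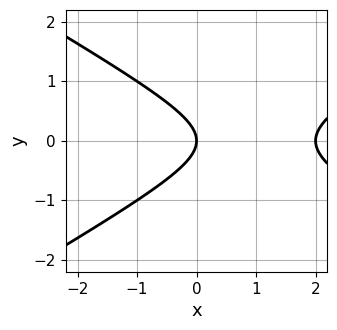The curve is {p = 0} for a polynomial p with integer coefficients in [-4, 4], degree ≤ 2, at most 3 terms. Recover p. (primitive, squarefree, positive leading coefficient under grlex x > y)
1. deg p = 2. A generic line meets the curve in up to 2 points.
2. Symmetries: mirror symmetry y ↦ −y ⇒ only even powers of y.
3. From the axis intercepts and sections: it crosses the y-axis at the gridline y = 0; the x-axis gridline crossings are at x ∈ {0, 2}.
4. Fitting integer coefficients to these (and the overall shape) gives p.

x^2 - 3*y^2 - 2*x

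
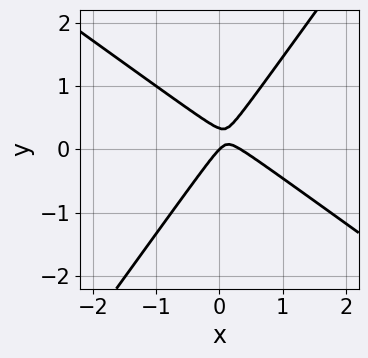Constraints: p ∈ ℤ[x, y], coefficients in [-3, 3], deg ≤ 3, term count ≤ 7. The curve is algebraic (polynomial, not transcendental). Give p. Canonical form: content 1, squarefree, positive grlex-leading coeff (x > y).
3*x^2 + 2*x*y - 3*y^2 - x + y

1. deg p = 2. The shape is more complex than any degree-1 curve.
2. Against the integer gridlines: it crosses the y-axis at the gridline y = 0; one x-axis crossing is at x = 0.
3. Solving for integer coefficients yields p as stated.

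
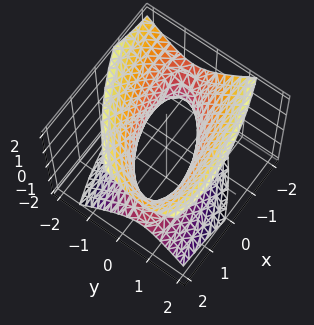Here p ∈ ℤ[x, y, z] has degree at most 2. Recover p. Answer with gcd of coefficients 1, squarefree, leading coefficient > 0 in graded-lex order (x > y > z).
x^2 - 2*x*y + x*z + 3*y^2 - 2*z^2 - 2

1. deg p = 2.
2. From the visible intercepts: the surface avoids every integer z-axis point in the box.
3. Putting this together gives p.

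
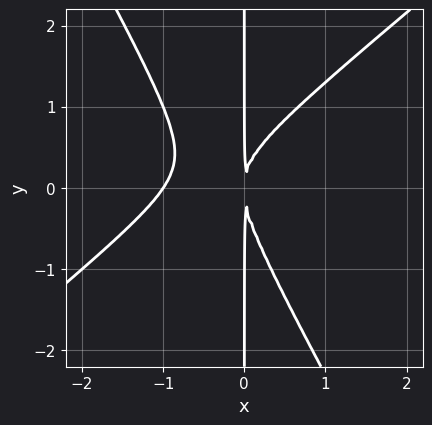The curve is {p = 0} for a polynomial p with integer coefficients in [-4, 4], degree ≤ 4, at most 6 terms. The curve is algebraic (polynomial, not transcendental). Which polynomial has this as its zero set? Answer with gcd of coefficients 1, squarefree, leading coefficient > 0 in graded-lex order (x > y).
Degree: the shape is more complex than any degree-2 curve, so deg p = 3.
From the visible intercepts: one x-axis crossing is at x = -1; the visible y-axis segment lies entirely on the curve.
Matching integer coefficients to the picture gives p.

3*x^3 - 2*x^2*y - 2*x*y^2 + 3*x^2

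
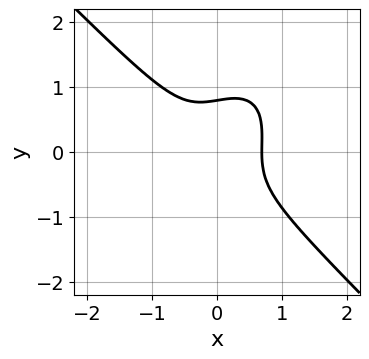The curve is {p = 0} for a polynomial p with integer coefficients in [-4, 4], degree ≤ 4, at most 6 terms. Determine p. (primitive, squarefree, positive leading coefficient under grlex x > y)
3*x^3 - x*y^2 + 2*y^3 - 1

First, deg p = 3. The shape is more complex than any degree-2 curve.
Finally, matching integer coefficients to the picture gives p.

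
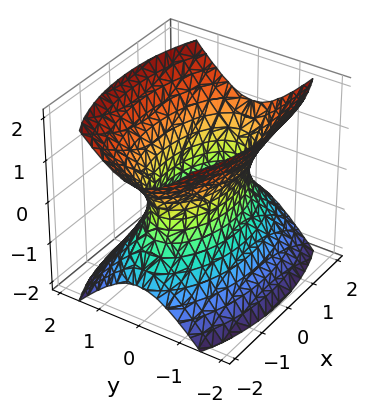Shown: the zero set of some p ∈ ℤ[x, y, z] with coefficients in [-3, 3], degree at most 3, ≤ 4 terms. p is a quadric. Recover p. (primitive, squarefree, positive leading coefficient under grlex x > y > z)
x^2 + 3*y^2 - 2*z^2 - 2

First, the degree is 2 — one connected sheet with a waist; a quadric.
Next, symmetries: the z ↦ −z reflection is a symmetry, so z appears only in even powers; it's symmetric under y → −y, forcing even powers of y; it's symmetric under x → −x, forcing even powers of x.
Next, observable constraints: no z-intercept at any integer in the box.
Finally, together with the visible shape, these determine p as stated.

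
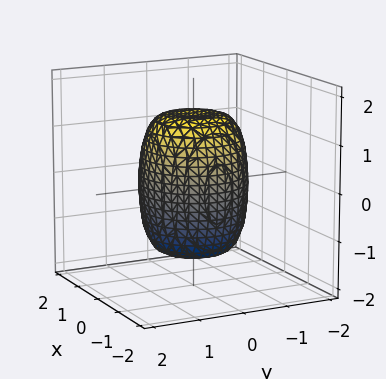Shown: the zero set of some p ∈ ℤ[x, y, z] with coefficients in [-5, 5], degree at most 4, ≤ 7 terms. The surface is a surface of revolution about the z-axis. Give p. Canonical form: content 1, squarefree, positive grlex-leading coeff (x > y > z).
2*x^4 + 4*x^2*y^2 + 2*y^4 - x^2 - y^2 + z^2 - 2

(a) Degree: the shape is more complex than any degree-3 surface, so deg p = 4.
(b) Symmetries: rotational symmetry about the z-axis ⇒ p depends on x, y only through x² + y².
(c) Observable constraints: a circular section at z = -1 has radius exactly 1.
(d) Fitting integer coefficients to these (and the overall shape) gives p.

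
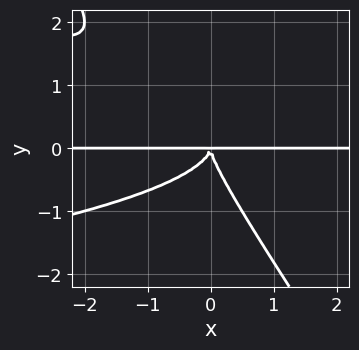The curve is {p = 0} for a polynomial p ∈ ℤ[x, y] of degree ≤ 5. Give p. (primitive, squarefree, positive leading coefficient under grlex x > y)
3*x*y^3 + 2*y^4 + 2*x^2*y

(a) deg p = 4. A generic line meets the curve in up to 4 points.
(b) Against the integer gridlines: the visible x-axis segment lies entirely on the curve.
(c) Together with the visible shape, these determine p as stated.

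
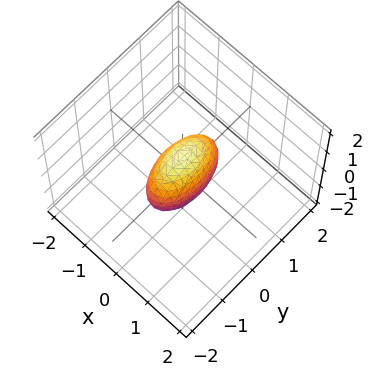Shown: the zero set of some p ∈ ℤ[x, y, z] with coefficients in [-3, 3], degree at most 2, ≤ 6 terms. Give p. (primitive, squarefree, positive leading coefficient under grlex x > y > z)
First, degree: a closed, bounded, convex surface; a quadric, so deg p = 2.
Then, symmetries: mirror symmetry z ↦ −z ⇒ only even powers of z; mirror symmetry y ↦ −y ⇒ only even powers of y; the x ↦ −x reflection is a symmetry, so x appears only in even powers.
Then, from the axis intercepts and sections: the y-axis gridline crossings are at y ∈ {-1, 1}; among the integer gridlines, it crosses the z-axis at z ∈ {-1, 1}.
Finally, the integer polynomial consistent with all of this is the stated p.

3*x^2 + y^2 + z^2 - 1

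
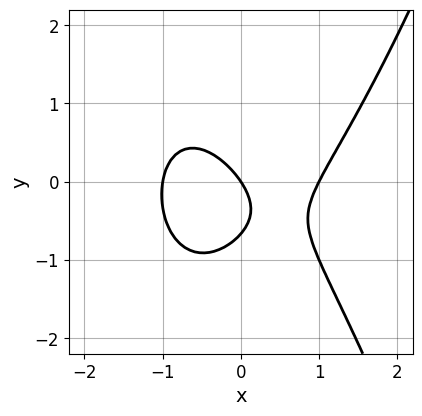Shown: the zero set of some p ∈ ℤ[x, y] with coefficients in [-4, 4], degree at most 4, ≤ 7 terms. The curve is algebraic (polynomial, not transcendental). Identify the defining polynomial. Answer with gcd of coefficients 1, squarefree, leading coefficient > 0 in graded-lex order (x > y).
3*x^3 - x*y - 3*y^2 - 3*x - 2*y

First, the degree is 3 — a generic line meets the curve in up to 3 points.
Next, against the integer gridlines: one y-axis crossing is at y = 0; among the integer gridlines, it crosses the x-axis at x ∈ {-1, 0, 1}.
Finally, matching integer coefficients to the picture gives p.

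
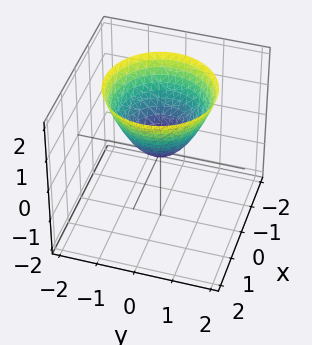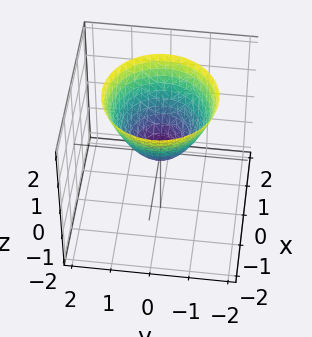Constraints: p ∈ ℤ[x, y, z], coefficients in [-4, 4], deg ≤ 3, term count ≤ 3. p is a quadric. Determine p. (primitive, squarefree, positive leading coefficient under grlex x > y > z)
x^2 + y^2 - z

(a) deg p = 2. A paraboloid; a quadric.
(b) By symmetry, the surface is invariant under rotation about z: p = q(x² + y², z).
(c) Observable constraints: it meets the z-axis at z = 0 (among the integer gridlines); one x-axis crossing is at x = 0.
(d) Assembling these constraints gives the stated polynomial.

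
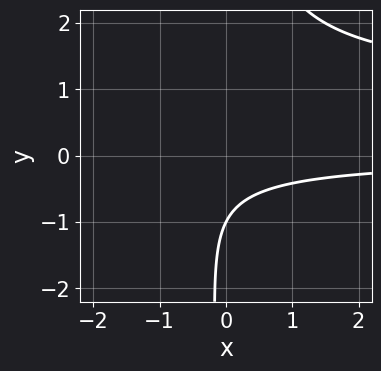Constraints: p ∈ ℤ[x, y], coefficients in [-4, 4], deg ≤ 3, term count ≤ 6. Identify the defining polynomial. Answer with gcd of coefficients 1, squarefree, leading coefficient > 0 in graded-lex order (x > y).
x*y^2 - x*y - y - 1

(a) The degree is 3 — no degree-2 curve has this shape.
(b) Checking where it meets the axes: one y-axis crossing is at y = -1; the curve avoids every integer x-axis point in the box.
(c) Solving for integer coefficients yields p as stated.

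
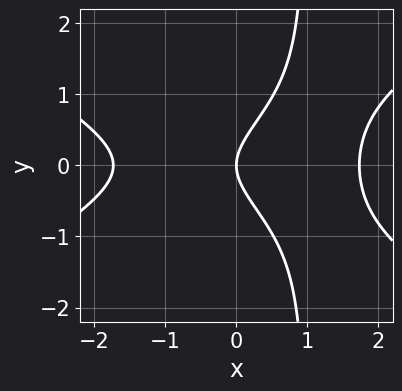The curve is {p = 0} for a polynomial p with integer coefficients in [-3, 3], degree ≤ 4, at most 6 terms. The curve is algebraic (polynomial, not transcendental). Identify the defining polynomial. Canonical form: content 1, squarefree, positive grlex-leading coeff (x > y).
x^3 - 3*x*y^2 + 3*y^2 - 3*x

(a) deg p = 3. A generic line meets the curve in up to 3 points.
(b) Symmetries: the y ↦ −y reflection is a symmetry, so y appears only in even powers.
(c) Against the integer gridlines: one y-axis crossing is at y = 0; it meets the x-axis at x = 0 (among the integer gridlines).
(d) Fitting integer coefficients to these (and the overall shape) gives p.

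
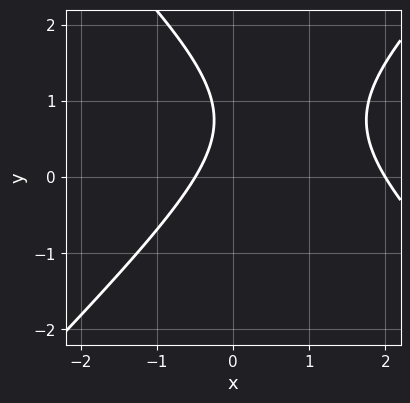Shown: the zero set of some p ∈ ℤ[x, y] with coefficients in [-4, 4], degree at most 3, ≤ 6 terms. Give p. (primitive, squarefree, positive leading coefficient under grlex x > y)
2*x^2 - 2*y^2 - 3*x + 3*y - 2

deg p = 2. A generic line meets the curve in up to 2 points.
Checking where it meets the axes: one x-axis crossing is at x = 2; the curve avoids every integer y-axis point in the box.
Putting this together gives p.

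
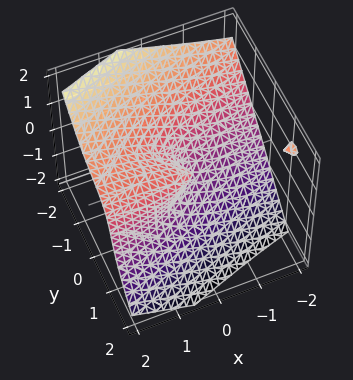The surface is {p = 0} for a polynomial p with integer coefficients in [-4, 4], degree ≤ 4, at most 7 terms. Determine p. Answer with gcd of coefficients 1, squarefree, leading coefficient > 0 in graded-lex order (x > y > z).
(a) Degree: no degree-2 surface has this shape, so deg p = 3.
(b) From the visible intercepts: it meets the x-axis at x = 0 (among the integer gridlines); it crosses the z-axis at the gridline z = 0; one y-axis crossing is at y = 0.
(c) Assembling these constraints gives the stated polynomial.

2*x*y*z + 2*y^3 + 2*z^3 - 2*y*z - x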